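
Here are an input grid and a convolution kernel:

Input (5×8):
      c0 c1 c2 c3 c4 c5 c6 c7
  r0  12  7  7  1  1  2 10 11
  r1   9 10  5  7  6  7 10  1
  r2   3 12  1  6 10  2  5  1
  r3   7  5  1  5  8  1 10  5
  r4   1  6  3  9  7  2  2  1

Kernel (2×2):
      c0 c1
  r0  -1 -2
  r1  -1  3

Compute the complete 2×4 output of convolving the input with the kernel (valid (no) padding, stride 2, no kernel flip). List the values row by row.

-5 7 10 -39
-19 1 -19 -2

Output[0,0]: The receptive field on the input at this output position is [12 7 / 9 10]. Elementwise product with the kernel and sum: 12·-1 + 7·-2 + 9·-1 + 10·3.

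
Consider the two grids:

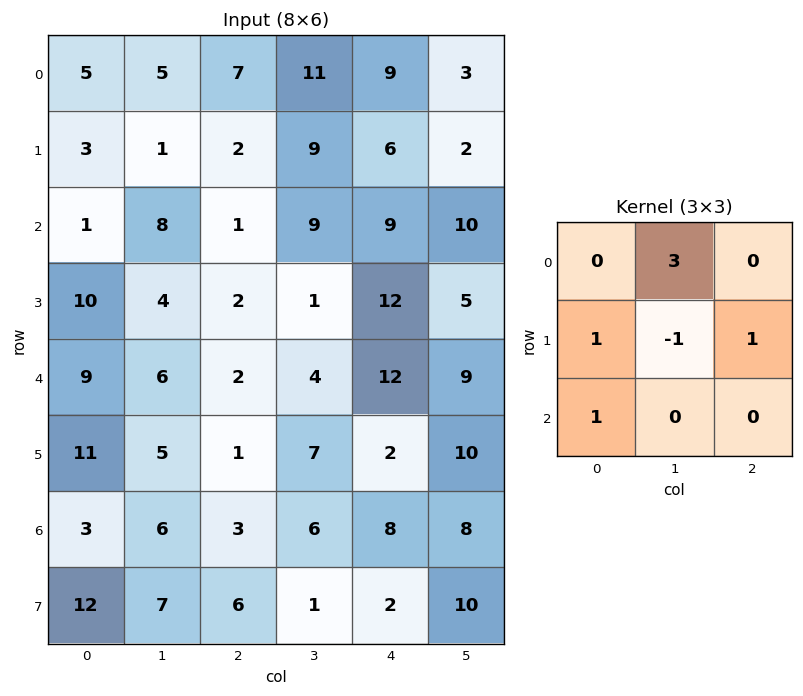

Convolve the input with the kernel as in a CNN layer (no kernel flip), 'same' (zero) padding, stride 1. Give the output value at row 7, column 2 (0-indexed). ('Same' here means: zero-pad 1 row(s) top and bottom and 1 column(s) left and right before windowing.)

11

The receptive field on the zero-padded input at this output position is [6 3 6 / 7 6 1 / 0 0 0]. Elementwise product with the kernel and sum: 3·3 + 7·1 + 6·-1 + 1·1 + 0·1.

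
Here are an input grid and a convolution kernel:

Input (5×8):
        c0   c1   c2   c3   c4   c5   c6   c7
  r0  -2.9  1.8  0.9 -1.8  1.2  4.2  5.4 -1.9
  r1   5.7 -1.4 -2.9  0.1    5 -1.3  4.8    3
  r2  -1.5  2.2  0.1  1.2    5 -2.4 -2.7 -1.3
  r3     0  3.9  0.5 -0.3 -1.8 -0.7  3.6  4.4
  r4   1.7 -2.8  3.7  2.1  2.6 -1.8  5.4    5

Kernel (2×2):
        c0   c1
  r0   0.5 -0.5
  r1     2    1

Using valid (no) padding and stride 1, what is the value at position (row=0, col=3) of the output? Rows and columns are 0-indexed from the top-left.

The receptive field on the input at this output position is [-1.8 1.2 / 0.1 5]. Elementwise product with the kernel and sum: -1.8·0.5 + 1.2·-0.5 + 0.1·2 + 5·1.

3.7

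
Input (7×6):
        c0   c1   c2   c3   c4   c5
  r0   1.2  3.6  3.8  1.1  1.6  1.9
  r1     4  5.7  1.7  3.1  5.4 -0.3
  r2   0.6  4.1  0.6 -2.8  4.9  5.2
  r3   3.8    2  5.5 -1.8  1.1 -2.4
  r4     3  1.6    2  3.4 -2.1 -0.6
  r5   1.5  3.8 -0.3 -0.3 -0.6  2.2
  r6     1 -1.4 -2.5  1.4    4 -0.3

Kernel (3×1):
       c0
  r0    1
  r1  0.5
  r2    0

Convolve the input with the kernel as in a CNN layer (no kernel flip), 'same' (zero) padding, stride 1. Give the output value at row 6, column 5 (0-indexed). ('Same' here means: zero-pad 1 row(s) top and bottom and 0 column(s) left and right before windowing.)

The receptive field on the zero-padded input at this output position is [2.2 / -0.3 / 0]. Elementwise product with the kernel and sum: 2.2·1 + -0.3·0.5.

2.05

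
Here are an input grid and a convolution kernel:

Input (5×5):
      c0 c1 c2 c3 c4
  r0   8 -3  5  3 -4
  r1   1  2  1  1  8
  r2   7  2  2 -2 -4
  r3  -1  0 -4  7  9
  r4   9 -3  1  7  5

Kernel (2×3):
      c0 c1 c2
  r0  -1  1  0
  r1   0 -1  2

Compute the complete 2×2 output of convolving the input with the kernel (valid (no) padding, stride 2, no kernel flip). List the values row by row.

-11 13
-13 7

Output[0,0]: The receptive field on the input at this output position is [8 -3 5 / 1 2 1]. Elementwise product with the kernel and sum: 8·-1 + -3·1 + 2·-1 + 1·2.
Output[0,1]: The receptive field on the input at this output position is [5 3 -4 / 1 1 8]. Elementwise product with the kernel and sum: 5·-1 + 3·1 + 1·-1 + 8·2.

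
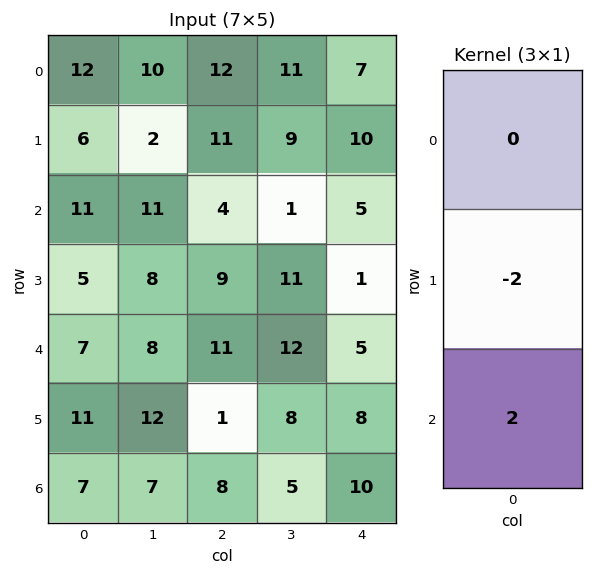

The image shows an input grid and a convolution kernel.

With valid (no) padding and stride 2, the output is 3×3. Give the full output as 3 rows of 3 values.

Output[0,0]: The receptive field on the input at this output position is [12 / 6 / 11]. Elementwise product with the kernel and sum: 6·-2 + 11·2.

10 -14 -10
4 4 8
-8 14 4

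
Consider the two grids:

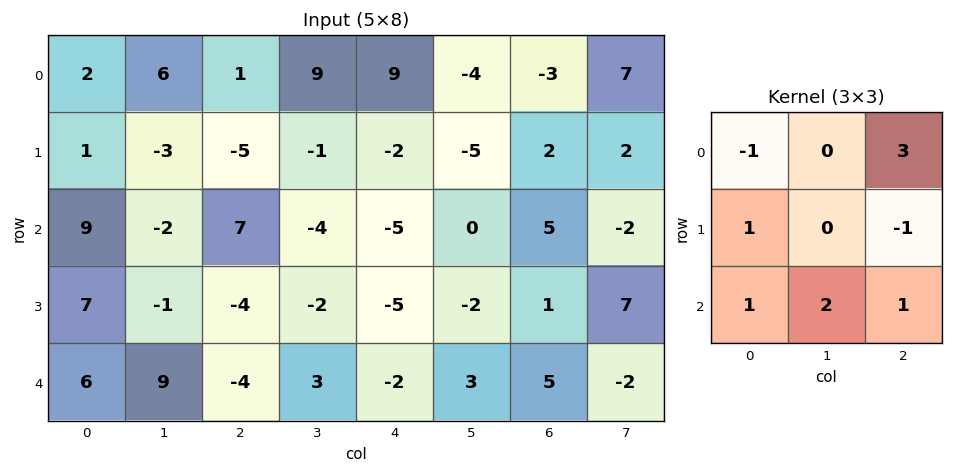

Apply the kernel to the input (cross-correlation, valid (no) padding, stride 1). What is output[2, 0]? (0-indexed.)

The receptive field on the input at this output position is [9 -2 7 / 7 -1 -4 / 6 9 -4]. Elementwise product with the kernel and sum: 9·-1 + 7·3 + 7·1 + -4·-1 + 6·1 + 9·2 + -4·1.

43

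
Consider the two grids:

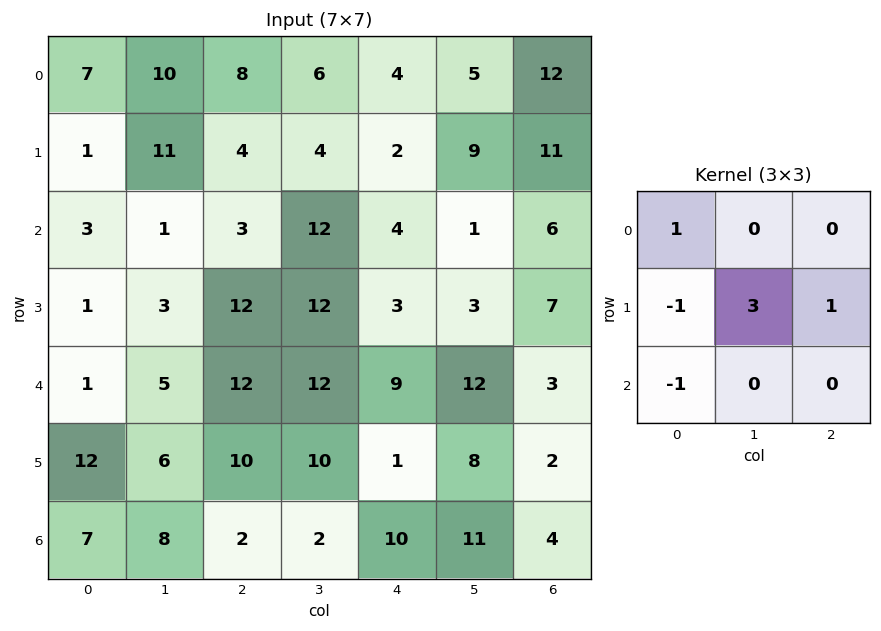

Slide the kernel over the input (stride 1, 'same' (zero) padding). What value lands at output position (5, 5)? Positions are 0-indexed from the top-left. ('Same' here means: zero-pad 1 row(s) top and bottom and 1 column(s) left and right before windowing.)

The receptive field on the zero-padded input at this output position is [9 12 3 / 1 8 2 / 10 11 4]. Elementwise product with the kernel and sum: 9·1 + 1·-1 + 8·3 + 2·1 + 10·-1.

24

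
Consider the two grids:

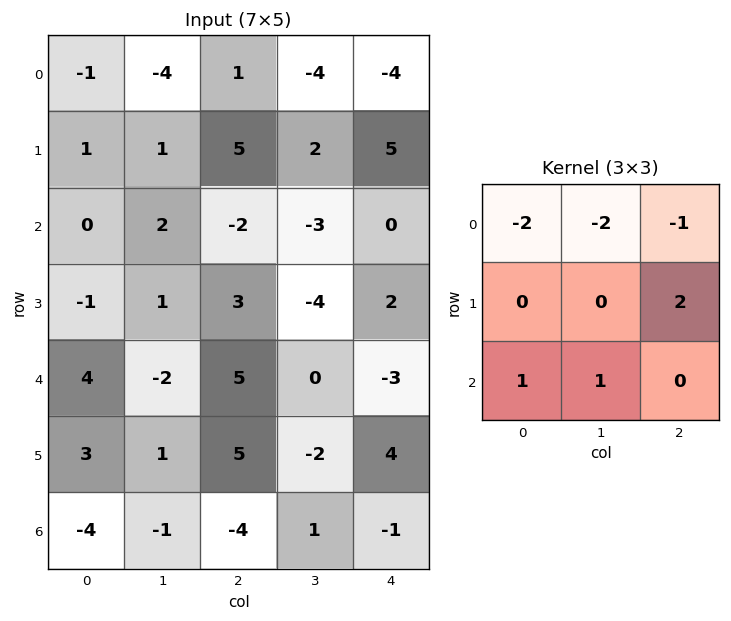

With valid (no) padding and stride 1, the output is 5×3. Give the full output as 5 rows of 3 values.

Output[0,0]: The receptive field on the input at this output position is [-1 -4 1 / 1 1 5 / 0 2 -2]. Elementwise product with the kernel and sum: -1·-2 + -4·-2 + 1·-1 + 5·2 + 0·1 + 2·1.
Output[0,1]: The receptive field on the input at this output position is [-4 1 -4 / 1 5 2 / 2 -2 -3]. Elementwise product with the kernel and sum: -4·-2 + 1·-2 + -4·-1 + 2·2 + 2·1 + -2·1.

21 14 15
-13 -16 -20
6 -2 19
11 2 -3
-4 -15 -2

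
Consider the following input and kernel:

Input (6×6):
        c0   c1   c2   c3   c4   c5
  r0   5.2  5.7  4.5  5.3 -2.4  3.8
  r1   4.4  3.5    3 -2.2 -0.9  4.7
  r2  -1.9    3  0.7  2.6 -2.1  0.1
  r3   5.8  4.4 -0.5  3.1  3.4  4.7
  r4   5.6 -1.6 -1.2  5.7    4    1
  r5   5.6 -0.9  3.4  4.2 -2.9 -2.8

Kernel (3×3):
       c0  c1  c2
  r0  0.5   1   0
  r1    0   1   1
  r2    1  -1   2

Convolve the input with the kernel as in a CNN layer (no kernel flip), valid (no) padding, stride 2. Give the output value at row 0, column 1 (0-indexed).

The receptive field on the input at this output position is [4.5 5.3 -2.4 / 3 -2.2 -0.9 / 0.7 2.6 -2.1]. Elementwise product with the kernel and sum: 4.5·0.5 + 5.3·1 + -2.2·1 + -0.9·1 + 0.7·1 + 2.6·-1 + -2.1·2.

-1.65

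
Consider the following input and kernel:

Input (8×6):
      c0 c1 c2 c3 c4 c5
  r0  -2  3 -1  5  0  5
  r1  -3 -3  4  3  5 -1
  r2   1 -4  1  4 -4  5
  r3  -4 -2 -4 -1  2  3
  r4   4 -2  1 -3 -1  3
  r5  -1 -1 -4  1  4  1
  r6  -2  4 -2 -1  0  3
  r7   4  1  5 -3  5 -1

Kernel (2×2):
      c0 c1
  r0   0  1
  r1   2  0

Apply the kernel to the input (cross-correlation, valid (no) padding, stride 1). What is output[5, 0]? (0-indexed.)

The receptive field on the input at this output position is [-1 -1 / -2 4]. Elementwise product with the kernel and sum: -1·1 + -2·2.

-5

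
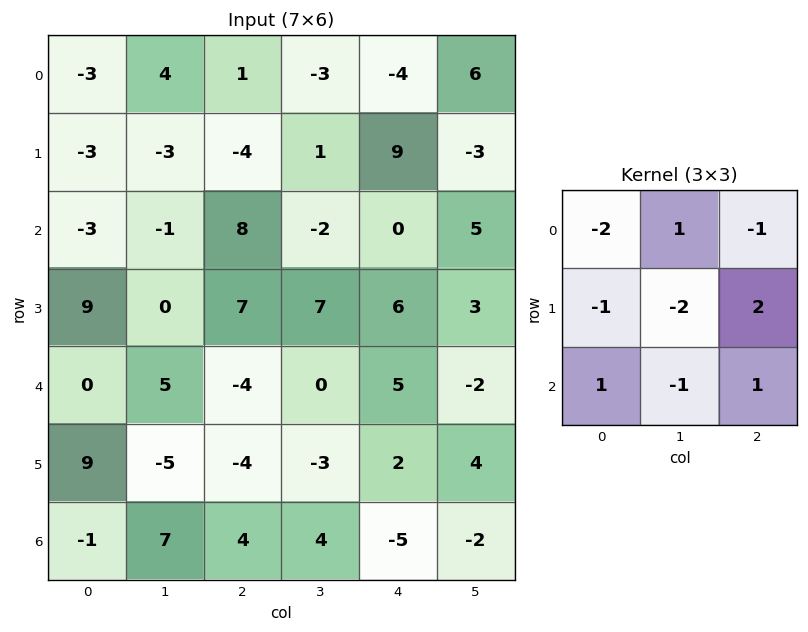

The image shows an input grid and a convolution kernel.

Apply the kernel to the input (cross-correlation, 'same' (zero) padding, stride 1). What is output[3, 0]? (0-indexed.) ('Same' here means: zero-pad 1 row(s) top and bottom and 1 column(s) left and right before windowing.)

-15

The receptive field on the zero-padded input at this output position is [0 -3 -1 / 0 9 0 / 0 0 5]. Elementwise product with the kernel and sum: 0·-2 + -3·1 + -1·-1 + 0·-1 + 9·-2 + 0·2 + 0·1 + 0·-1 + 5·1.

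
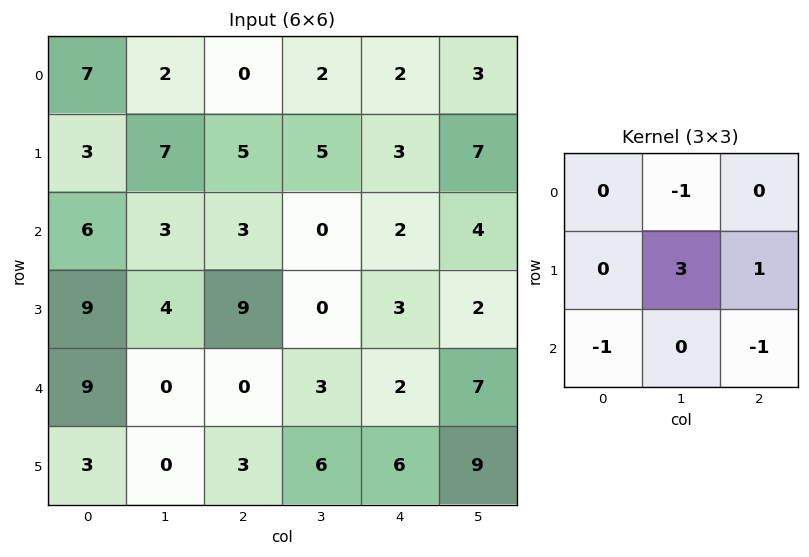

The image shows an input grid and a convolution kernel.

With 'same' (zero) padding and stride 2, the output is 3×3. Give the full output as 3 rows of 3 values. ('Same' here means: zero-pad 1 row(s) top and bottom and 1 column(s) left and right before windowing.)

Output[0,0]: The receptive field on the zero-padded input at this output position is [0 0 0 / 0 7 2 / 0 3 7]. Elementwise product with the kernel and sum: 0·-1 + 7·3 + 2·1 + 0·-1 + 7·-1.
Output[0,1]: The receptive field on the zero-padded input at this output position is [0 0 0 / 2 0 2 / 7 5 5]. Elementwise product with the kernel and sum: 0·-1 + 0·3 + 2·1 + 7·-1 + 5·-1.

16 -10 -3
14 0 5
18 -12 -5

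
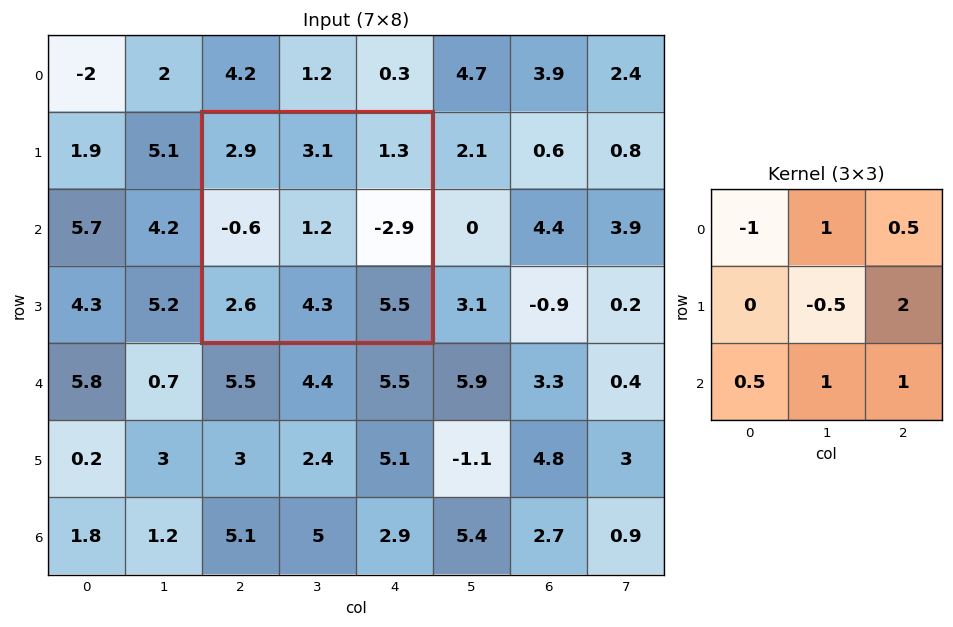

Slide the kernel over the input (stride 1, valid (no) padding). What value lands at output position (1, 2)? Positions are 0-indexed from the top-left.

5.55

The receptive field on the input at this output position is [2.9 3.1 1.3 / -0.6 1.2 -2.9 / 2.6 4.3 5.5]. Elementwise product with the kernel and sum: 2.9·-1 + 3.1·1 + 1.3·0.5 + 1.2·-0.5 + -2.9·2 + 2.6·0.5 + 4.3·1 + 5.5·1.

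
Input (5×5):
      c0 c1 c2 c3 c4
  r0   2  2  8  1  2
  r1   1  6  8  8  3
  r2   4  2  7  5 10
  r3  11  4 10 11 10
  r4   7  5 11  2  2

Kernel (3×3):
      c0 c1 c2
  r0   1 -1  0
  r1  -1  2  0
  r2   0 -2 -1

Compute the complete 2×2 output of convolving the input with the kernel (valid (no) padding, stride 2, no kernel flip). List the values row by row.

Output[0,0]: The receptive field on the input at this output position is [2 2 8 / 1 6 8 / 4 2 7]. Elementwise product with the kernel and sum: 2·1 + 2·-1 + 1·-1 + 6·2 + 2·-2 + 7·-1.
Output[0,1]: The receptive field on the input at this output position is [8 1 2 / 8 8 3 / 7 5 10]. Elementwise product with the kernel and sum: 8·1 + 1·-1 + 8·-1 + 8·2 + 5·-2 + 10·-1.

0 -5
-22 8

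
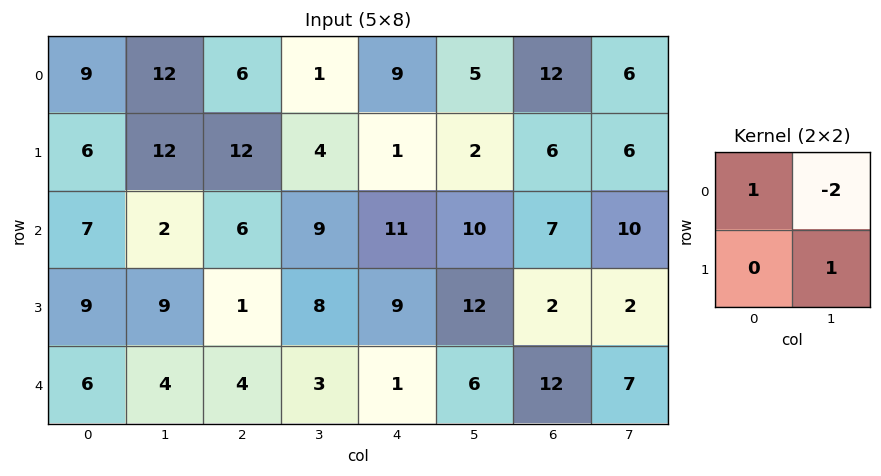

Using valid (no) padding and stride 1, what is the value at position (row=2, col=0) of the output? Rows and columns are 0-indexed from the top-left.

The receptive field on the input at this output position is [7 2 / 9 9]. Elementwise product with the kernel and sum: 7·1 + 2·-2 + 9·1.

12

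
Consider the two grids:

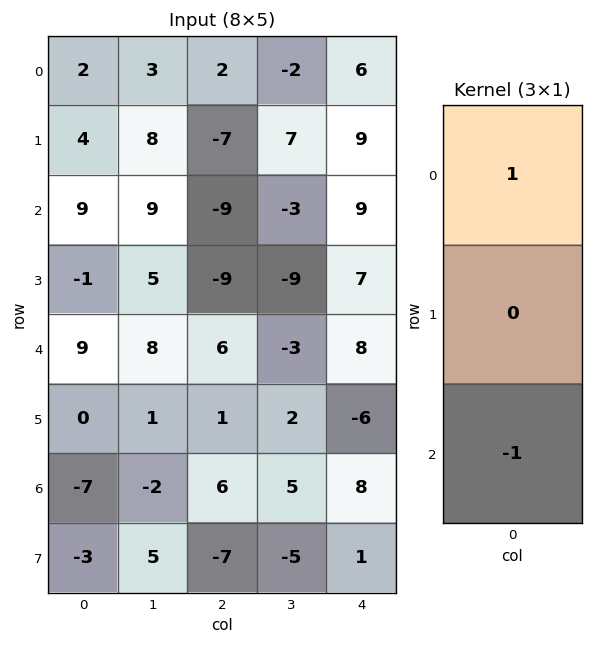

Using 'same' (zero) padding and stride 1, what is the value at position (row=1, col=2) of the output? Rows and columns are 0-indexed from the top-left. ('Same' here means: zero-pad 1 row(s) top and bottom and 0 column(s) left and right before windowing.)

The receptive field on the zero-padded input at this output position is [2 / -7 / -9]. Elementwise product with the kernel and sum: 2·1 + -9·-1.

11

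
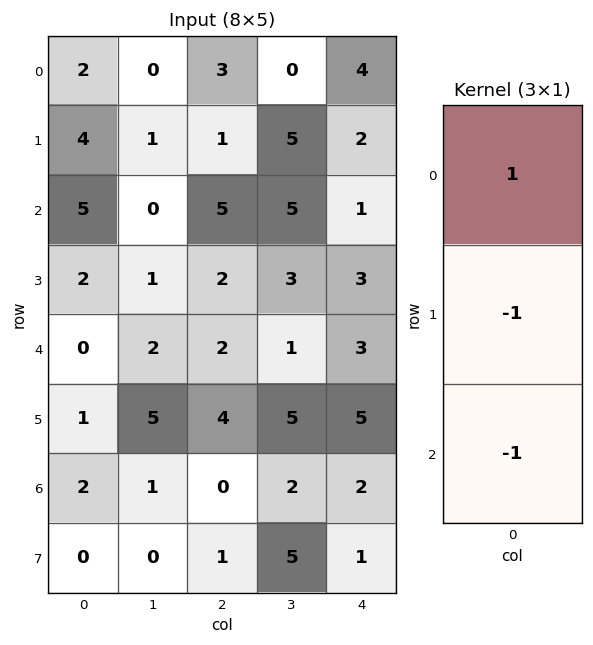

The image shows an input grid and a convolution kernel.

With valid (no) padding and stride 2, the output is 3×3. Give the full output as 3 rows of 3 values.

Output[0,0]: The receptive field on the input at this output position is [2 / 4 / 5]. Elementwise product with the kernel and sum: 2·1 + 4·-1 + 5·-1.
Output[0,1]: The receptive field on the input at this output position is [3 / 1 / 5]. Elementwise product with the kernel and sum: 3·1 + 1·-1 + 5·-1.

-7 -3 1
3 1 -5
-3 -2 -4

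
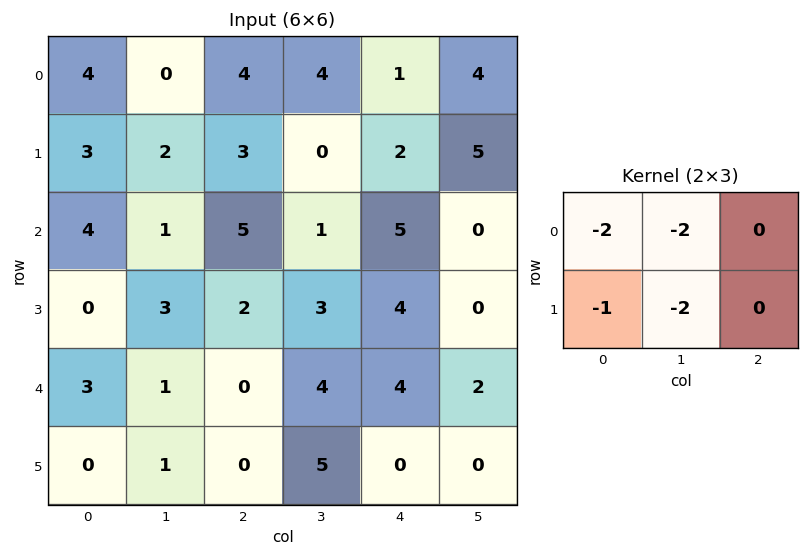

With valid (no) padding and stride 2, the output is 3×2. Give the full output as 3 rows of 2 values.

Output[0,0]: The receptive field on the input at this output position is [4 0 4 / 3 2 3]. Elementwise product with the kernel and sum: 4·-2 + 0·-2 + 3·-1 + 2·-2.

-15 -19
-16 -20
-10 -18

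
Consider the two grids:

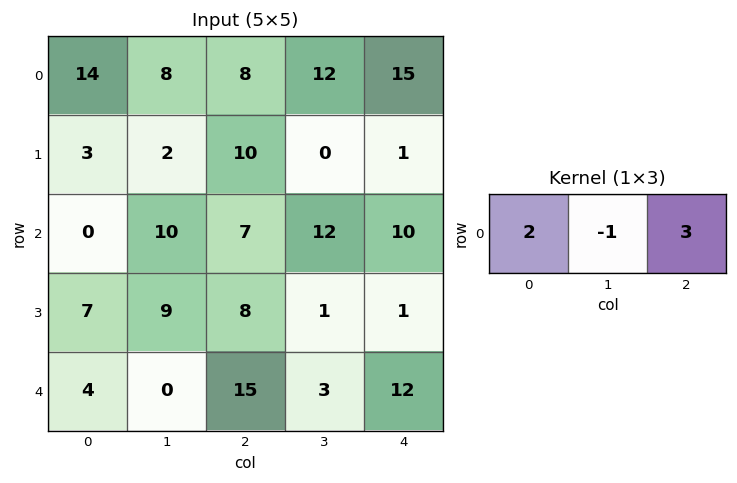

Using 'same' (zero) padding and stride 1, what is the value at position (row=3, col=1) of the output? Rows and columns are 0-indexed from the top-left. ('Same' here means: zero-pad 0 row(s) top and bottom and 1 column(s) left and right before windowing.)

The receptive field on the zero-padded input at this output position is [7 9 8]. Elementwise product with the kernel and sum: 7·2 + 9·-1 + 8·3.

29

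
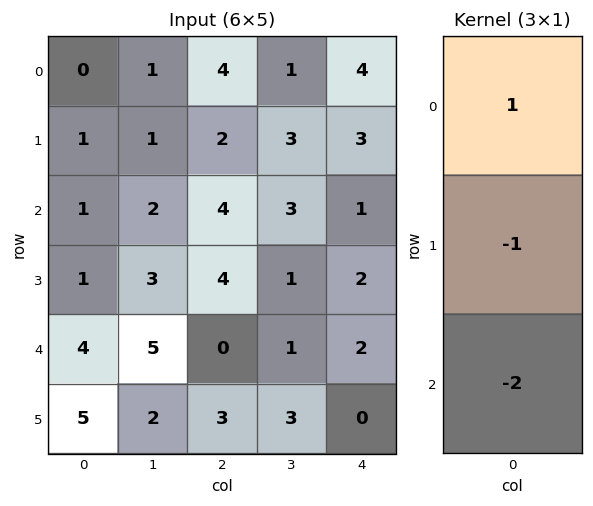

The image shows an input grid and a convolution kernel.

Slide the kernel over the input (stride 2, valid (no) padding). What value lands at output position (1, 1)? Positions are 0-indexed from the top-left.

The receptive field on the input at this output position is [4 / 4 / 0]. Elementwise product with the kernel and sum: 4·1 + 4·-1 + 0·-2.

0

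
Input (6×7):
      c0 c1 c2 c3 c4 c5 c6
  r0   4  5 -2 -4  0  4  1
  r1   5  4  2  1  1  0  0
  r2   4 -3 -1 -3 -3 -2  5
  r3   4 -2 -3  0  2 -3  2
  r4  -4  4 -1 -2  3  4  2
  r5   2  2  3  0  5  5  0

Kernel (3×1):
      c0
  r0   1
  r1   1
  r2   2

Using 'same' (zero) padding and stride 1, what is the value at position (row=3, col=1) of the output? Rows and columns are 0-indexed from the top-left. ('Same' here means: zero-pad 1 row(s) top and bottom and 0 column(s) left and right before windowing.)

The receptive field on the zero-padded input at this output position is [-3 / -2 / 4]. Elementwise product with the kernel and sum: -3·1 + -2·1 + 4·2.

3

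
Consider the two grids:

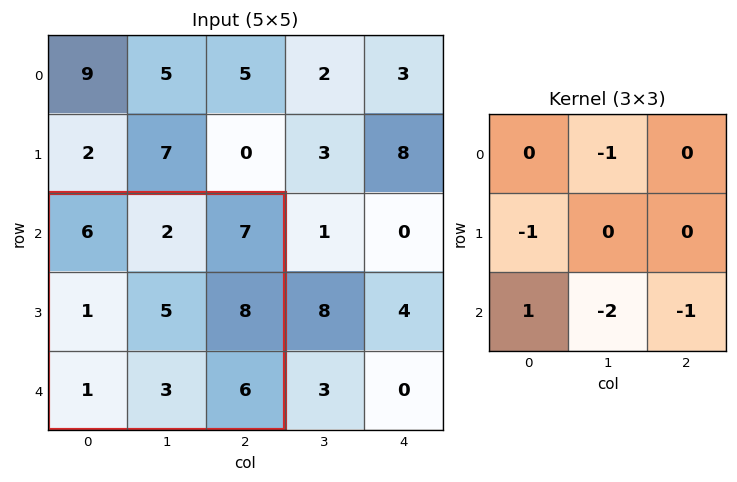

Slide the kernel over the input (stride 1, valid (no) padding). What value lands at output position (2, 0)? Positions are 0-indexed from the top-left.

-14

The receptive field on the input at this output position is [6 2 7 / 1 5 8 / 1 3 6]. Elementwise product with the kernel and sum: 2·-1 + 1·-1 + 1·1 + 3·-2 + 6·-1.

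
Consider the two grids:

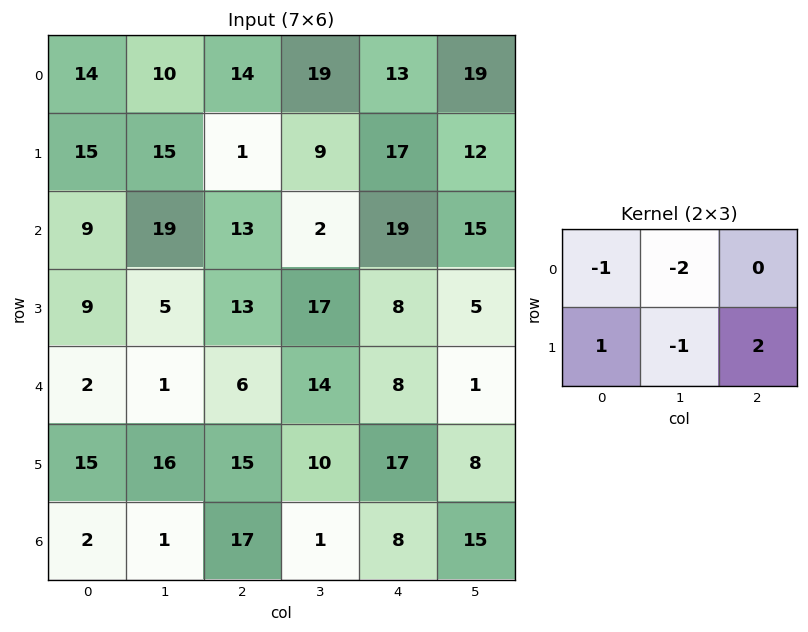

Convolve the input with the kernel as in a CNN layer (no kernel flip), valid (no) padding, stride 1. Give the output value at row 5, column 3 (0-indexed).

-21

The receptive field on the input at this output position is [10 17 8 / 1 8 15]. Elementwise product with the kernel and sum: 10·-1 + 17·-2 + 1·1 + 8·-1 + 15·2.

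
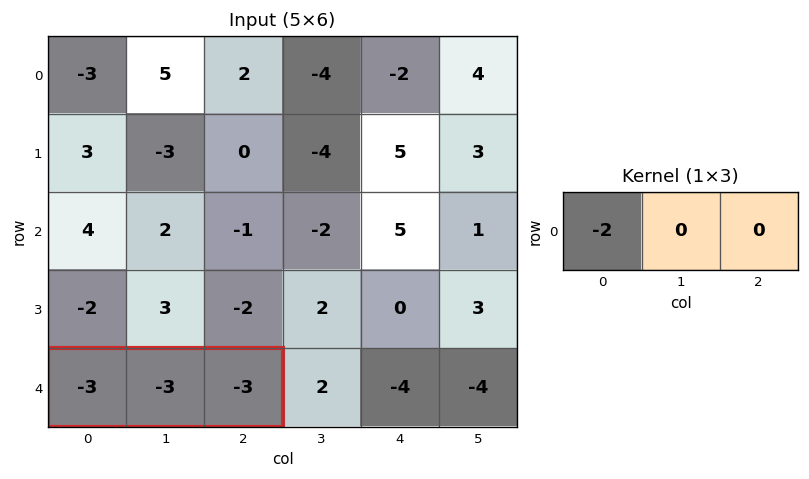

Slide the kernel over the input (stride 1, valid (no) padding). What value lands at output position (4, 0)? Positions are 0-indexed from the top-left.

6

The receptive field on the input at this output position is [-3 -3 -3]. Elementwise product with the kernel and sum: -3·-2.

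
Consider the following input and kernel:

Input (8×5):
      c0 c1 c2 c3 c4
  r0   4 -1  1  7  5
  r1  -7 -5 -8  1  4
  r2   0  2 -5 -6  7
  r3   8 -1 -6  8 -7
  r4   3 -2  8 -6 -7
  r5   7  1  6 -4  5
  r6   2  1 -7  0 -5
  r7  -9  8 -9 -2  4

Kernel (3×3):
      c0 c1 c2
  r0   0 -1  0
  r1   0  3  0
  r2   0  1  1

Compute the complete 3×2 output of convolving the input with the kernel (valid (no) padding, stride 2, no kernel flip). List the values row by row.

-17 -3
1 17
-1 -11

Output[0,0]: The receptive field on the input at this output position is [4 -1 1 / -7 -5 -8 / 0 2 -5]. Elementwise product with the kernel and sum: -1·-1 + -5·3 + 2·1 + -5·1.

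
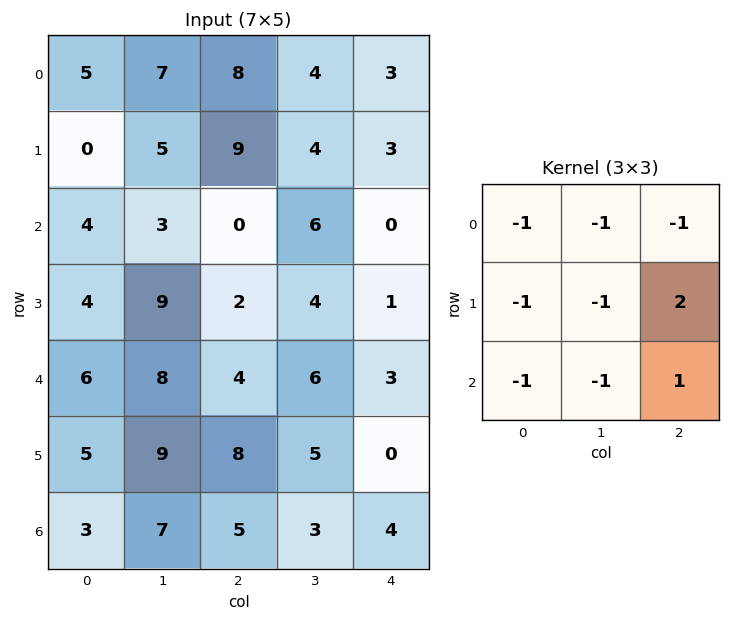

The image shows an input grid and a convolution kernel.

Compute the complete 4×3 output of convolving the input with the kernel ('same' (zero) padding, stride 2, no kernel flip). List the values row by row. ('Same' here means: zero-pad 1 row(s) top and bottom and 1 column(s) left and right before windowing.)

14 -17 -14
2 -16 -18
1 -27 -19
-3 -28 -12

Output[0,0]: The receptive field on the zero-padded input at this output position is [0 0 0 / 0 5 7 / 0 0 5]. Elementwise product with the kernel and sum: 0·-1 + 0·-1 + 0·-1 + 0·-1 + 5·-1 + 7·2 + 0·-1 + 0·-1 + 5·1.
Output[0,1]: The receptive field on the zero-padded input at this output position is [0 0 0 / 7 8 4 / 5 9 4]. Elementwise product with the kernel and sum: 0·-1 + 0·-1 + 0·-1 + 7·-1 + 8·-1 + 4·2 + 5·-1 + 9·-1 + 4·1.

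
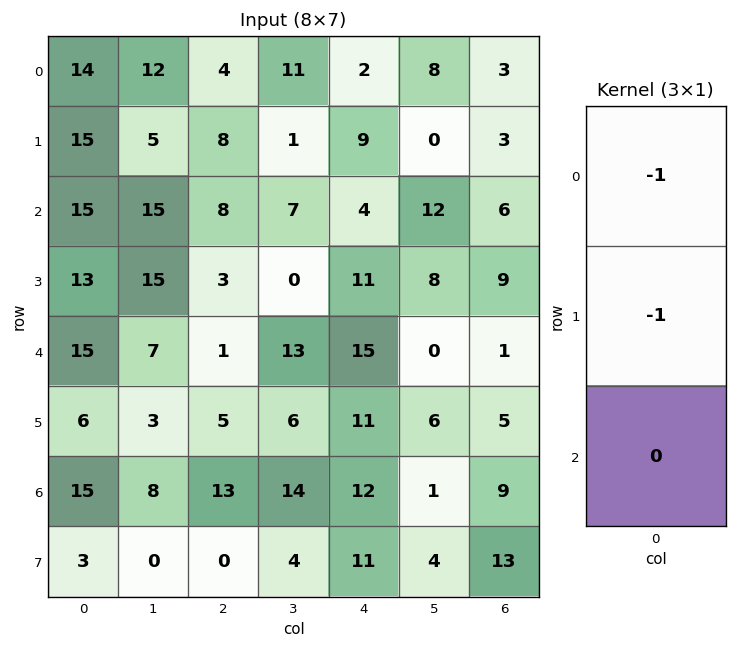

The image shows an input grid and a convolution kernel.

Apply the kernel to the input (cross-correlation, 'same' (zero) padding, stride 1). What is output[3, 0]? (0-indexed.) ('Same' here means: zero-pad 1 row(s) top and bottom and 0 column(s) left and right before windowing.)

The receptive field on the zero-padded input at this output position is [15 / 13 / 15]. Elementwise product with the kernel and sum: 15·-1 + 13·-1.

-28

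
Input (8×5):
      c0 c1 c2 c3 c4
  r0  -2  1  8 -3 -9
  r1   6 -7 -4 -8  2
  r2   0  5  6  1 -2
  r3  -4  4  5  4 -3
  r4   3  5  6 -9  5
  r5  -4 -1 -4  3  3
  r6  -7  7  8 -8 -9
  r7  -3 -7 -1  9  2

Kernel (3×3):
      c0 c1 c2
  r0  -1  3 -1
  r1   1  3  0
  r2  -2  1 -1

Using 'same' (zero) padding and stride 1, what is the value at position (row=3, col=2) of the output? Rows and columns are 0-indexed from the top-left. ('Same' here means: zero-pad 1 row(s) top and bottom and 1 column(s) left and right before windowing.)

The receptive field on the zero-padded input at this output position is [5 6 1 / 4 5 4 / 5 6 -9]. Elementwise product with the kernel and sum: 5·-1 + 6·3 + 1·-1 + 4·1 + 5·3 + 5·-2 + 6·1 + -9·-1.

36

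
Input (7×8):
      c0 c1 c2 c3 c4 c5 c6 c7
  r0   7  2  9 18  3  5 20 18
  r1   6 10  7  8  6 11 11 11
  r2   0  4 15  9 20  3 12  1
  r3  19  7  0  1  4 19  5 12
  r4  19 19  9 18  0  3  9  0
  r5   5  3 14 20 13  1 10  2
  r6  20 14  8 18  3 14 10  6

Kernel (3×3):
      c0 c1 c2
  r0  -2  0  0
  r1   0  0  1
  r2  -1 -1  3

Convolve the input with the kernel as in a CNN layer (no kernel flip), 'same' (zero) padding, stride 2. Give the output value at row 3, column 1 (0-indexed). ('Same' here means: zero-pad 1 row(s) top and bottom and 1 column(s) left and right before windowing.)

The receptive field on the zero-padded input at this output position is [3 14 20 / 14 8 18 / 0 0 0]. Elementwise product with the kernel and sum: 3·-2 + 18·1 + 0·-1 + 0·-1 + 0·3.

12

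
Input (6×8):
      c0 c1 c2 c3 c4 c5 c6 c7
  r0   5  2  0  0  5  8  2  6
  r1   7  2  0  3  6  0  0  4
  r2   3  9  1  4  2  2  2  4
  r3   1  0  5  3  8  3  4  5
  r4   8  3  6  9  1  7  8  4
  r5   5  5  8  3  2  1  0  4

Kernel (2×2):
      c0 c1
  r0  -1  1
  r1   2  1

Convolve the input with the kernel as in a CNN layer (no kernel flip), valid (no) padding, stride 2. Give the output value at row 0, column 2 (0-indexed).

15

The receptive field on the input at this output position is [5 8 / 6 0]. Elementwise product with the kernel and sum: 5·-1 + 8·1 + 6·2 + 0·1.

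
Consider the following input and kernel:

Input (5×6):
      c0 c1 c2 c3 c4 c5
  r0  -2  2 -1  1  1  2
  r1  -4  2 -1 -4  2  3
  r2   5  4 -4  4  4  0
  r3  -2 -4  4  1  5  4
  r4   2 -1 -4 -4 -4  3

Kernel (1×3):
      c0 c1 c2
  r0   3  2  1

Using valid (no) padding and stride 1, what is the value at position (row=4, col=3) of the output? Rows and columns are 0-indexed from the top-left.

The receptive field on the input at this output position is [-4 -4 3]. Elementwise product with the kernel and sum: -4·3 + -4·2 + 3·1.

-17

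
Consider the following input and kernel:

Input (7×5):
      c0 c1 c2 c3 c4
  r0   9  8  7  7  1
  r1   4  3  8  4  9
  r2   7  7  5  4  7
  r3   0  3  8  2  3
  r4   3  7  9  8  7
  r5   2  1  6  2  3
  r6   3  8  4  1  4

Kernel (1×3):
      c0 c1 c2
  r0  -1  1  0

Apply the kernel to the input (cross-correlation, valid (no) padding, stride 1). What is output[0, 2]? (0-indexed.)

0

The receptive field on the input at this output position is [7 7 1]. Elementwise product with the kernel and sum: 7·-1 + 7·1.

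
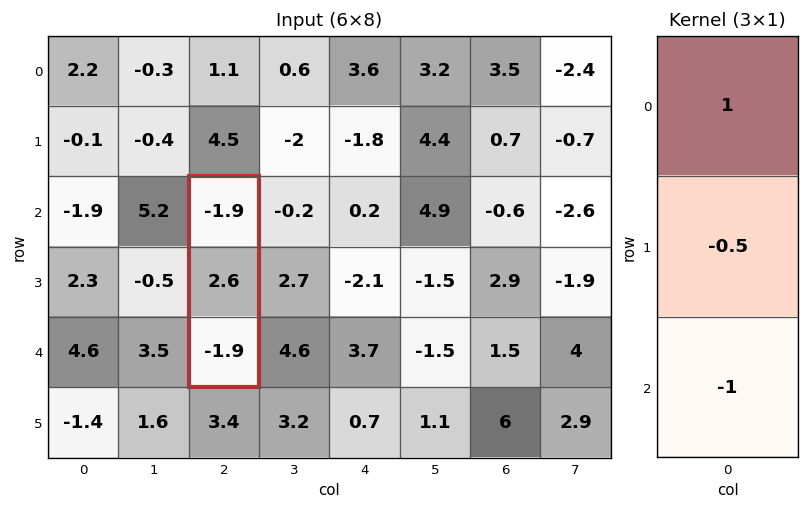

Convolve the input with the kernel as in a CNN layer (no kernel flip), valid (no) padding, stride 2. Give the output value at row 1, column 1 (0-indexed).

-1.3

The receptive field on the input at this output position is [-1.9 / 2.6 / -1.9]. Elementwise product with the kernel and sum: -1.9·1 + 2.6·-0.5 + -1.9·-1.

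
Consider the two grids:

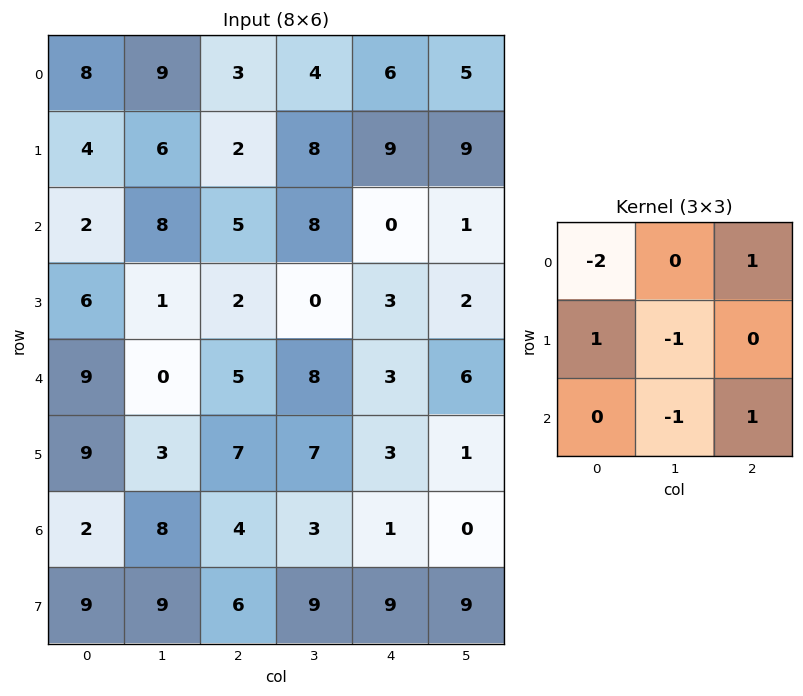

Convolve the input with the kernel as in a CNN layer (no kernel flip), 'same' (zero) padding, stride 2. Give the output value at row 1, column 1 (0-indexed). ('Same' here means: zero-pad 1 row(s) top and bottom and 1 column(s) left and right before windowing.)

-3

The receptive field on the zero-padded input at this output position is [6 2 8 / 8 5 8 / 1 2 0]. Elementwise product with the kernel and sum: 6·-2 + 8·1 + 8·1 + 5·-1 + 2·-1 + 0·1.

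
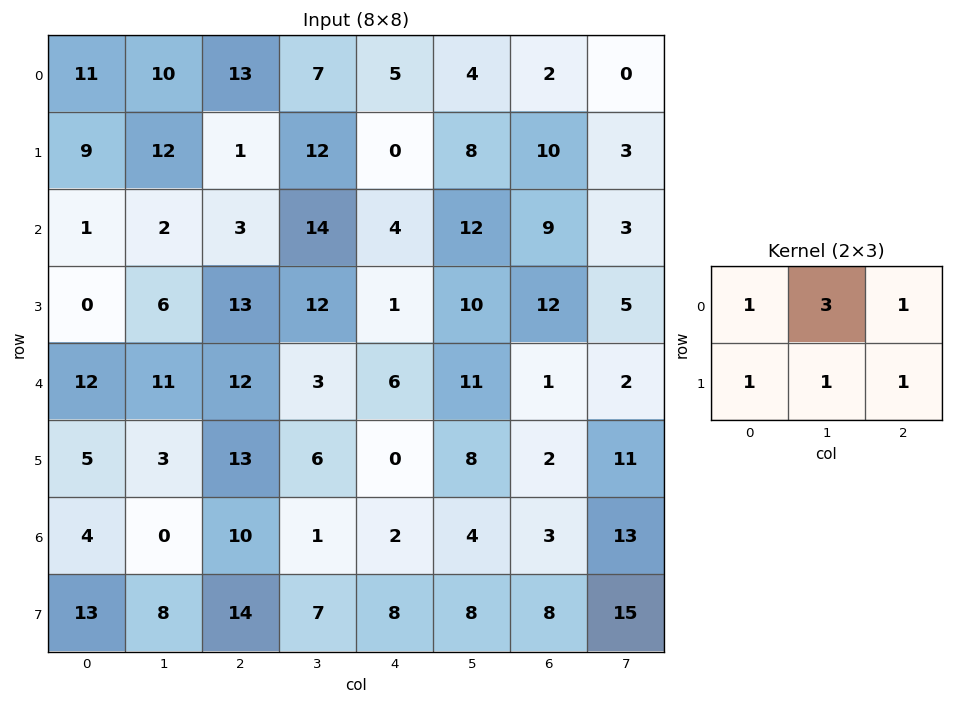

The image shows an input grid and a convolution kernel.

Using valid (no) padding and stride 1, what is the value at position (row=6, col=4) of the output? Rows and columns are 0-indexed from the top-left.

41

The receptive field on the input at this output position is [2 4 3 / 8 8 8]. Elementwise product with the kernel and sum: 2·1 + 4·3 + 3·1 + 8·1 + 8·1 + 8·1.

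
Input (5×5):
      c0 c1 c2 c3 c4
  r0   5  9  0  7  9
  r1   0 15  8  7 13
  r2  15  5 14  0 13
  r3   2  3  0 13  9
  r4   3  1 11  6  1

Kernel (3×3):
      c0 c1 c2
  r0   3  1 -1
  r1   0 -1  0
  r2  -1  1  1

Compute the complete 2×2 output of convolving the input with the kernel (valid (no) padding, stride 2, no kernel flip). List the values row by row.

Output[0,0]: The receptive field on the input at this output position is [5 9 0 / 0 15 8 / 15 5 14]. Elementwise product with the kernel and sum: 5·3 + 9·1 + 0·-1 + 15·-1 + 15·-1 + 5·1 + 14·1.
Output[0,1]: The receptive field on the input at this output position is [0 7 9 / 8 7 13 / 14 0 13]. Elementwise product with the kernel and sum: 0·3 + 7·1 + 9·-1 + 7·-1 + 14·-1 + 0·1 + 13·1.

13 -10
42 12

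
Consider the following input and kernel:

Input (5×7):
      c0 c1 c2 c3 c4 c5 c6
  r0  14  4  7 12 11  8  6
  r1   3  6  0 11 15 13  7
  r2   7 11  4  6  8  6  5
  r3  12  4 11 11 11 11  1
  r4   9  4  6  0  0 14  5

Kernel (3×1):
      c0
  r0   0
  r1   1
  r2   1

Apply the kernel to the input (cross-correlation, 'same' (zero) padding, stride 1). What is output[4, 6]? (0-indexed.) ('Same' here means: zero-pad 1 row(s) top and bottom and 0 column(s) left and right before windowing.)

5

The receptive field on the zero-padded input at this output position is [1 / 5 / 0]. Elementwise product with the kernel and sum: 5·1 + 0·1.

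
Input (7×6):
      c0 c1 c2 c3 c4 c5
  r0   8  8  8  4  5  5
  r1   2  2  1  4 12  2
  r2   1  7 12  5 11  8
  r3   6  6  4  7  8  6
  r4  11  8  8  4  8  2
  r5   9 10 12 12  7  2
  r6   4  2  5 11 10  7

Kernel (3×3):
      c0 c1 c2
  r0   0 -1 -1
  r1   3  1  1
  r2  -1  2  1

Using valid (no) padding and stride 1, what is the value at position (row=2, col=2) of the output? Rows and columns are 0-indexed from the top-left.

19

The receptive field on the input at this output position is [12 5 11 / 4 7 8 / 8 4 8]. Elementwise product with the kernel and sum: 5·-1 + 11·-1 + 4·3 + 7·1 + 8·1 + 8·-1 + 4·2 + 8·1.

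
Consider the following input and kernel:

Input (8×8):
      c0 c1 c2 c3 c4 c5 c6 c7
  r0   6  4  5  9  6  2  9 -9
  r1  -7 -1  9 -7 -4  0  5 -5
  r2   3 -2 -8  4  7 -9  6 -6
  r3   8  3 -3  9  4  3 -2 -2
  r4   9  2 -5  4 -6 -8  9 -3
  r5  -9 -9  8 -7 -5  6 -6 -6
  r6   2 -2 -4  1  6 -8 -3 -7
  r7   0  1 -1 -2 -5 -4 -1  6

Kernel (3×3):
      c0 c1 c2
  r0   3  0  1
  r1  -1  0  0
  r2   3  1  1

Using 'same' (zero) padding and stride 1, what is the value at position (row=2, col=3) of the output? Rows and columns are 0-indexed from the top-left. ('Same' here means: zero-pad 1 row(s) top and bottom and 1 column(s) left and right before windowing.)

The receptive field on the zero-padded input at this output position is [9 -7 -4 / -8 4 7 / -3 9 4]. Elementwise product with the kernel and sum: 9·3 + -4·1 + -8·-1 + -3·3 + 9·1 + 4·1.

35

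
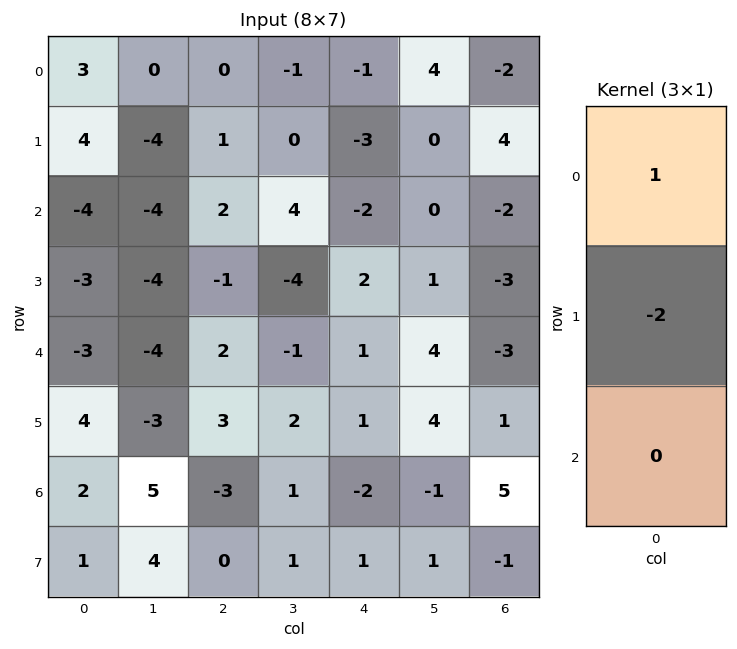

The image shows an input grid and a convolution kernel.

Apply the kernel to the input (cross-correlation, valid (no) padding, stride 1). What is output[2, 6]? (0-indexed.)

4

The receptive field on the input at this output position is [-2 / -3 / -3]. Elementwise product with the kernel and sum: -2·1 + -3·-2.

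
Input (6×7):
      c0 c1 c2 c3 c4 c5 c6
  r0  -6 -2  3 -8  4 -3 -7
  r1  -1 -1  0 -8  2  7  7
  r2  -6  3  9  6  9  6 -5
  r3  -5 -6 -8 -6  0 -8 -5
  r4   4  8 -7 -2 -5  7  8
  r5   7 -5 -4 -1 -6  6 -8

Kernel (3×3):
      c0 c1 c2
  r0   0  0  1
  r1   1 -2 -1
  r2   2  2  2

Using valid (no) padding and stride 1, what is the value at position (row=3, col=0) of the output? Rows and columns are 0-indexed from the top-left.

The receptive field on the input at this output position is [-5 -6 -8 / 4 8 -7 / 7 -5 -4]. Elementwise product with the kernel and sum: -8·1 + 4·1 + 8·-2 + -7·-1 + 7·2 + -5·2 + -4·2.

-17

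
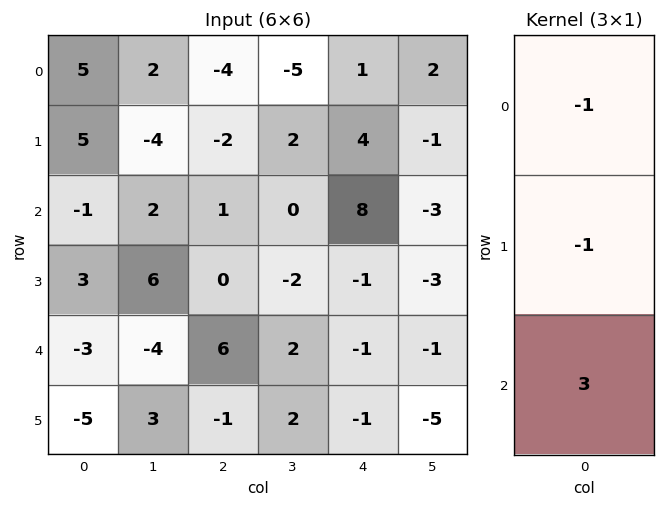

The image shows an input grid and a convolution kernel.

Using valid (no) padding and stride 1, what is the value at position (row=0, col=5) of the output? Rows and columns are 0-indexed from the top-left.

The receptive field on the input at this output position is [2 / -1 / -3]. Elementwise product with the kernel and sum: 2·-1 + -1·-1 + -3·3.

-10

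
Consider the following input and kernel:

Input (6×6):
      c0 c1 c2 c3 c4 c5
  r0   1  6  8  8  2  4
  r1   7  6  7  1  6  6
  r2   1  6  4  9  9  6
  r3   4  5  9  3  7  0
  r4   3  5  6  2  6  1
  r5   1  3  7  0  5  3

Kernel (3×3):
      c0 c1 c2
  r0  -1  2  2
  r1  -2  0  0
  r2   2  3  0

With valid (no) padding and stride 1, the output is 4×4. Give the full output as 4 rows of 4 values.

33 38 33 47
40 35 26 32
32 38 32 37
29 36 13 22

Output[0,0]: The receptive field on the input at this output position is [1 6 8 / 7 6 7 / 1 6 4]. Elementwise product with the kernel and sum: 1·-1 + 6·2 + 8·2 + 7·-2 + 1·2 + 6·3.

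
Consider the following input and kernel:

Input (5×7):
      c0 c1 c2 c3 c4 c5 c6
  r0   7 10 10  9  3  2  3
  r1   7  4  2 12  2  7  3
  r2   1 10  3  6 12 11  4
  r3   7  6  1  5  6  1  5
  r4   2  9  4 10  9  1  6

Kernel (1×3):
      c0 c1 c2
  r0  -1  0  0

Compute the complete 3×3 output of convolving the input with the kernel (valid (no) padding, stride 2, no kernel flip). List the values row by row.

-7 -10 -3
-1 -3 -12
-2 -4 -9

Output[0,0]: The receptive field on the input at this output position is [7 10 10]. Elementwise product with the kernel and sum: 7·-1.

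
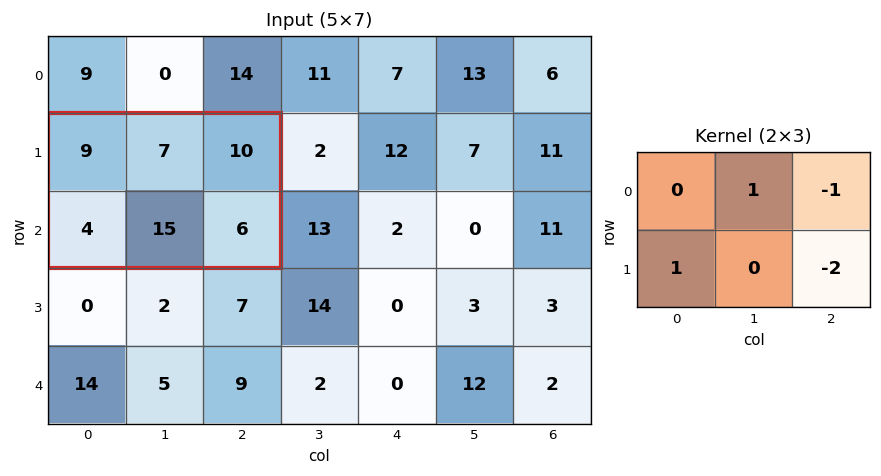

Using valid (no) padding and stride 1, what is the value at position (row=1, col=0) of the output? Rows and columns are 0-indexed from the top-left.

-11

The receptive field on the input at this output position is [9 7 10 / 4 15 6]. Elementwise product with the kernel and sum: 7·1 + 10·-1 + 4·1 + 6·-2.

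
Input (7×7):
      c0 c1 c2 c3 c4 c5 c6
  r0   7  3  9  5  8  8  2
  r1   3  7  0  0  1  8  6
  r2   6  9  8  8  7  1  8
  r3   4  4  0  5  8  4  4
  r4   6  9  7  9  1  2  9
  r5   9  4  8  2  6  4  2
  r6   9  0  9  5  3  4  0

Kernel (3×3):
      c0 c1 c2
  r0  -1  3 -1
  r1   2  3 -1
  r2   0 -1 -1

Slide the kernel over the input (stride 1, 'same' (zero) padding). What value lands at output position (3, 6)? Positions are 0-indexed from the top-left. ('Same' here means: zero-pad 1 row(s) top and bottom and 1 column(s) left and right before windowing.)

The receptive field on the zero-padded input at this output position is [1 8 0 / 4 4 0 / 2 9 0]. Elementwise product with the kernel and sum: 1·-1 + 8·3 + 0·-1 + 4·2 + 4·3 + 0·-1 + 9·-1 + 0·-1.

34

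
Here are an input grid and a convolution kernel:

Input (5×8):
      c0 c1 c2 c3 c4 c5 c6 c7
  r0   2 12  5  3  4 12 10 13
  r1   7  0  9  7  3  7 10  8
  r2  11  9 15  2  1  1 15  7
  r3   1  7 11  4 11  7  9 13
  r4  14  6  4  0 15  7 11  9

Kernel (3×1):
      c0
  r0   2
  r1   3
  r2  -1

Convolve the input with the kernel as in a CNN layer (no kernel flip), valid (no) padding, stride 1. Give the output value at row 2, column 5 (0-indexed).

The receptive field on the input at this output position is [1 / 7 / 7]. Elementwise product with the kernel and sum: 1·2 + 7·3 + 7·-1.

16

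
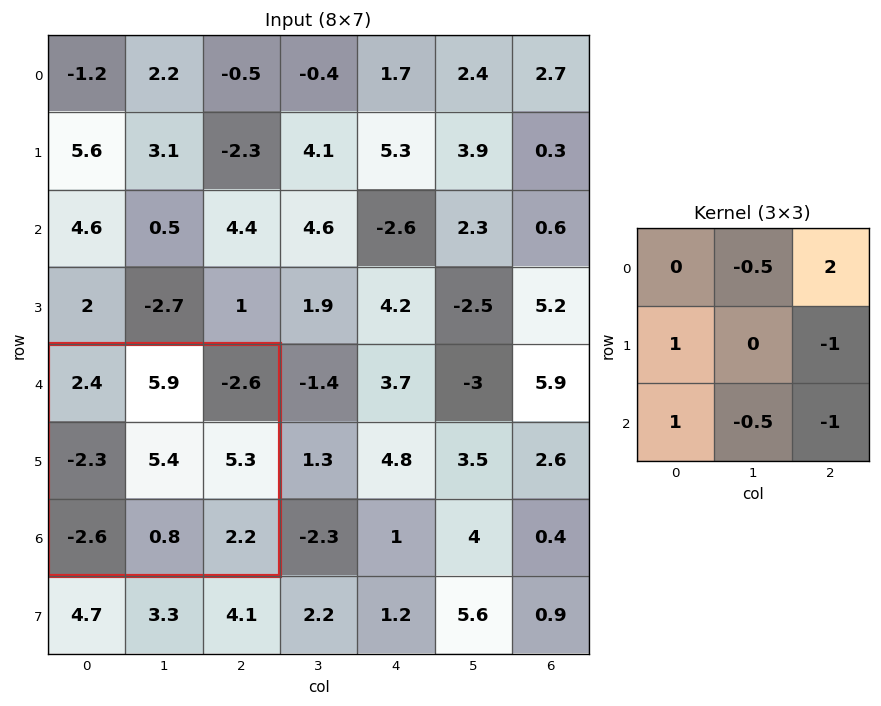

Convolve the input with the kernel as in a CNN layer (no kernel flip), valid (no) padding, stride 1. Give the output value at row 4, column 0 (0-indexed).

The receptive field on the input at this output position is [2.4 5.9 -2.6 / -2.3 5.4 5.3 / -2.6 0.8 2.2]. Elementwise product with the kernel and sum: 5.9·-0.5 + -2.6·2 + -2.3·1 + 5.3·-1 + -2.6·1 + 0.8·-0.5 + 2.2·-1.

-20.95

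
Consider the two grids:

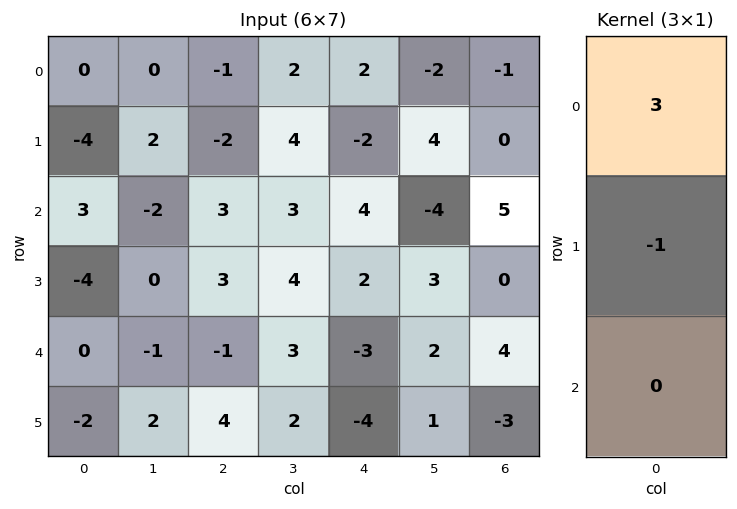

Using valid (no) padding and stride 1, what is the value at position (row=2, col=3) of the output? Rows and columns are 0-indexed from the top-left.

5

The receptive field on the input at this output position is [3 / 4 / 3]. Elementwise product with the kernel and sum: 3·3 + 4·-1.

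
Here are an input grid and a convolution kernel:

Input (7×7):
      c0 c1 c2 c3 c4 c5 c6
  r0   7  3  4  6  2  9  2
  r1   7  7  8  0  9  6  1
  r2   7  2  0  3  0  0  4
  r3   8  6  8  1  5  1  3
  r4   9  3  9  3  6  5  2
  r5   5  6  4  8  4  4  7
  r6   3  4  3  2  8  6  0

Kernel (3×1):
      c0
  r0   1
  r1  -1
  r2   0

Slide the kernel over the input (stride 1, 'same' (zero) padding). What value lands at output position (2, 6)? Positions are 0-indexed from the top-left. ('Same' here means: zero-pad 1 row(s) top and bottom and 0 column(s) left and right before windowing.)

The receptive field on the zero-padded input at this output position is [1 / 4 / 3]. Elementwise product with the kernel and sum: 1·1 + 4·-1.

-3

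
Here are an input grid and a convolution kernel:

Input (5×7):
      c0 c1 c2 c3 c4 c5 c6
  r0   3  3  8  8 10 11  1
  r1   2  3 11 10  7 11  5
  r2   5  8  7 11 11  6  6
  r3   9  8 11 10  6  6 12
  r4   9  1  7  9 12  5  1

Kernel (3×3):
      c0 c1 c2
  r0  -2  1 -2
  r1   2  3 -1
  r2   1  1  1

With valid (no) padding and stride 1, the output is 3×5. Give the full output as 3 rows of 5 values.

Output[0,0]: The receptive field on the input at this output position is [3 3 8 / 2 3 11 / 5 8 7]. Elementwise product with the kernel and sum: 3·-2 + 3·1 + 8·-2 + 2·2 + 3·3 + 11·-1 + 5·1 + 8·1 + 7·1.

3 41 46 30 54
32 40 37 36 45
32 25 49 35 8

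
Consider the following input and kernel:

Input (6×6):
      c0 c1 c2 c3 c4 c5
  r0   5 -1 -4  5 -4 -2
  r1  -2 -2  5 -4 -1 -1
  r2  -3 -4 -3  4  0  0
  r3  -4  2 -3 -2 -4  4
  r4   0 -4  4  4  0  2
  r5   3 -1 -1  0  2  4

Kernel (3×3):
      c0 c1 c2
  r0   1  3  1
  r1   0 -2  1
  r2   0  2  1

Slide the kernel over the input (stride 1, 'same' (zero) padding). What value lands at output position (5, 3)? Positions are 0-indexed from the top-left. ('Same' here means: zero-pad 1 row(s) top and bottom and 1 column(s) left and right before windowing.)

The receptive field on the zero-padded input at this output position is [4 4 0 / -1 0 2 / 0 0 0]. Elementwise product with the kernel and sum: 4·1 + 4·3 + 0·1 + 0·-2 + 2·1 + 0·2 + 0·1.

18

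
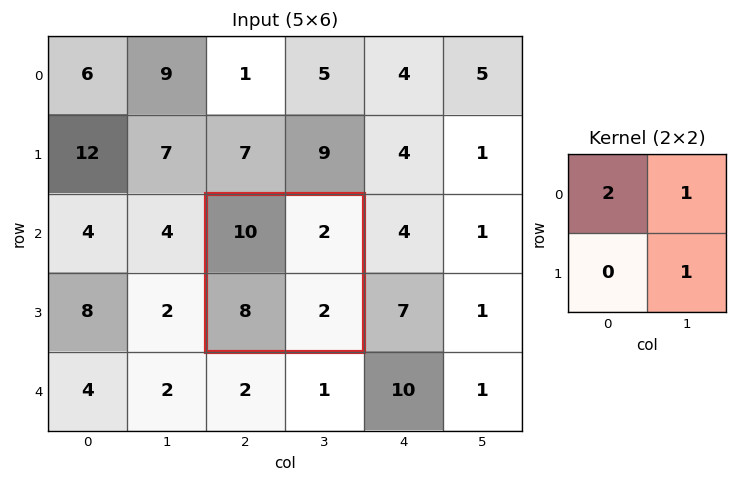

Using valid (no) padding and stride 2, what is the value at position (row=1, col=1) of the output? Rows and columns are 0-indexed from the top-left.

The receptive field on the input at this output position is [10 2 / 8 2]. Elementwise product with the kernel and sum: 10·2 + 2·1 + 2·1.

24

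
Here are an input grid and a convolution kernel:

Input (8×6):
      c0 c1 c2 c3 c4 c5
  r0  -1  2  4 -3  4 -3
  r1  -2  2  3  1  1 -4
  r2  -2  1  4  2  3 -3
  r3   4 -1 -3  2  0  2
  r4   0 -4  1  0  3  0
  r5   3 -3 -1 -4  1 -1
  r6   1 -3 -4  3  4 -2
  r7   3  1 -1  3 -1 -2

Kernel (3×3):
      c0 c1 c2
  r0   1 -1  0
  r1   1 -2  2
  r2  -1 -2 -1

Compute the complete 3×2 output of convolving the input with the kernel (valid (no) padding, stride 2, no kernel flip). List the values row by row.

Output[0,0]: The receptive field on the input at this output position is [-1 2 4 / -2 2 3 / -2 1 4]. Elementwise product with the kernel and sum: -1·1 + 2·-1 + -2·1 + 2·-2 + 3·2 + -2·-1 + 1·-2 + 4·-1.

-7 -1
4 -9
20 4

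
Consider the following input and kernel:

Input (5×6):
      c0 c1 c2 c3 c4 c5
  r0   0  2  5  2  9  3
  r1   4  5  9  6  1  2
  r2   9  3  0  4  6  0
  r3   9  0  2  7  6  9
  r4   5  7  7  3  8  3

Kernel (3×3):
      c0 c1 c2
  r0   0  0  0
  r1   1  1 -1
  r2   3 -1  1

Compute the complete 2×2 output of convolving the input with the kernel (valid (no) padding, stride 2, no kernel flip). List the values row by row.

24 16
22 29

Output[0,0]: The receptive field on the input at this output position is [0 2 5 / 4 5 9 / 9 3 0]. Elementwise product with the kernel and sum: 4·1 + 5·1 + 9·-1 + 9·3 + 3·-1 + 0·1.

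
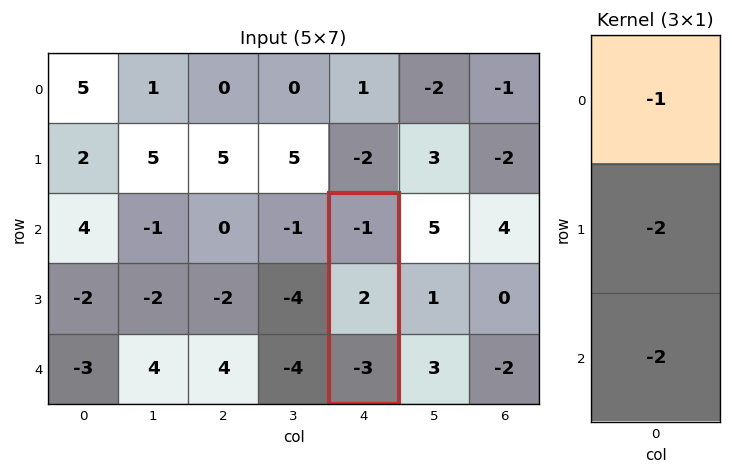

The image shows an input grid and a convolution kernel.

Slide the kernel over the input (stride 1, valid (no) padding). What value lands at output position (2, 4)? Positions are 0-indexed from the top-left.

The receptive field on the input at this output position is [-1 / 2 / -3]. Elementwise product with the kernel and sum: -1·-1 + 2·-2 + -3·-2.

3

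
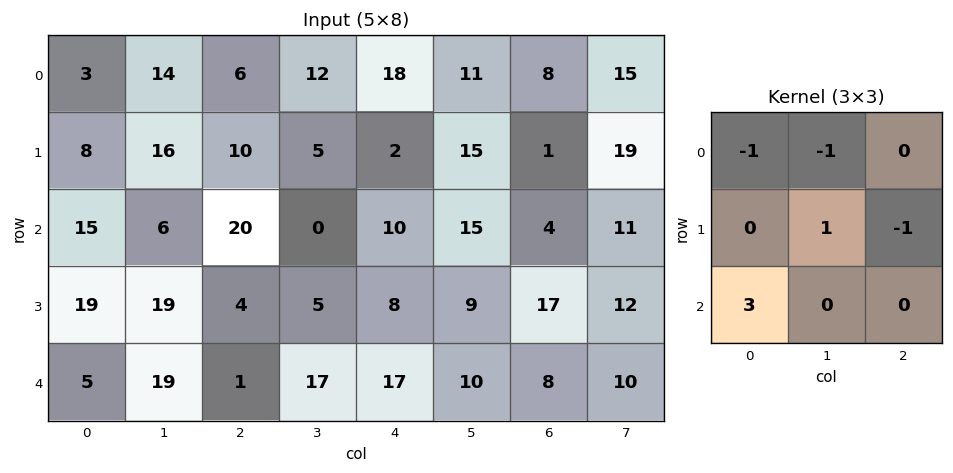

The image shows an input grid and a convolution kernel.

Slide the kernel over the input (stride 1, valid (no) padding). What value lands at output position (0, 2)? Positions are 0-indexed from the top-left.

45

The receptive field on the input at this output position is [6 12 18 / 10 5 2 / 20 0 10]. Elementwise product with the kernel and sum: 6·-1 + 12·-1 + 5·1 + 2·-1 + 20·3.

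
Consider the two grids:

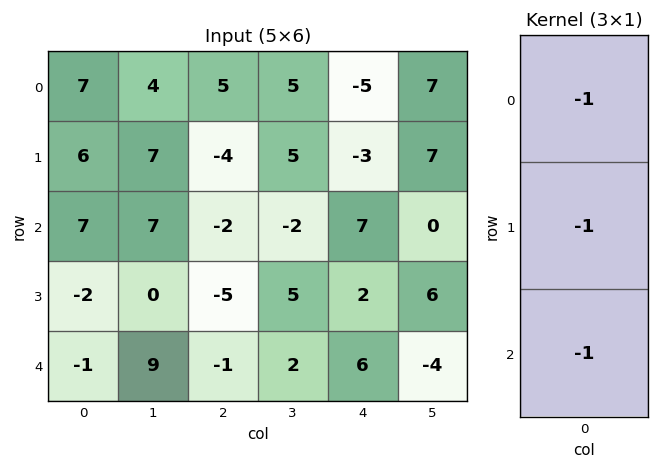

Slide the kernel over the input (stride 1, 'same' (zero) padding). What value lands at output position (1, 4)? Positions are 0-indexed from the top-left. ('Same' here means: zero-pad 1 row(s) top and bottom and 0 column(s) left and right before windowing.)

The receptive field on the zero-padded input at this output position is [-5 / -3 / 7]. Elementwise product with the kernel and sum: -5·-1 + -3·-1 + 7·-1.

1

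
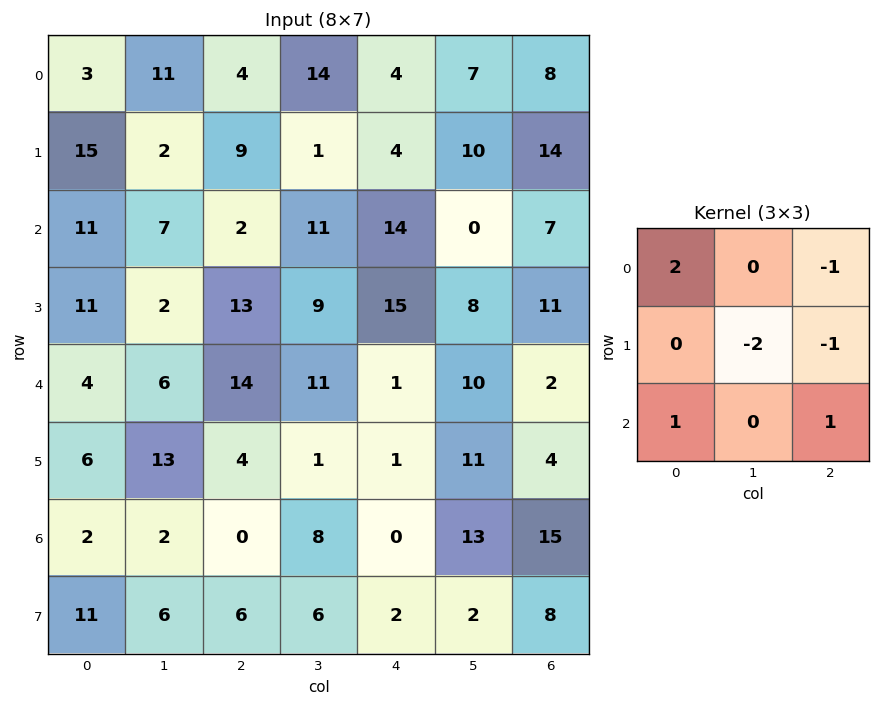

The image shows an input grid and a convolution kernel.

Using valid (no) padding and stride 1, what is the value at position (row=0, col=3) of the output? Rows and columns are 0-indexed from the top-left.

The receptive field on the input at this output position is [14 4 7 / 1 4 10 / 11 14 0]. Elementwise product with the kernel and sum: 14·2 + 7·-1 + 4·-2 + 10·-1 + 11·1 + 0·1.

14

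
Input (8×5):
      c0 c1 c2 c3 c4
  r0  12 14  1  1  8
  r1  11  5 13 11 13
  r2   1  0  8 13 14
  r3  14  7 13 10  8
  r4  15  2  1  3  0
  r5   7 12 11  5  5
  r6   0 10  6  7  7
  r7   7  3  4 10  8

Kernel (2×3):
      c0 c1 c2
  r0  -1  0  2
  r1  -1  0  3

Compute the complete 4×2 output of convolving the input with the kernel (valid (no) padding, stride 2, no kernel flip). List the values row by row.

Output[0,0]: The receptive field on the input at this output position is [12 14 1 / 11 5 13]. Elementwise product with the kernel and sum: 12·-1 + 1·2 + 11·-1 + 13·3.

18 41
40 31
13 3
17 28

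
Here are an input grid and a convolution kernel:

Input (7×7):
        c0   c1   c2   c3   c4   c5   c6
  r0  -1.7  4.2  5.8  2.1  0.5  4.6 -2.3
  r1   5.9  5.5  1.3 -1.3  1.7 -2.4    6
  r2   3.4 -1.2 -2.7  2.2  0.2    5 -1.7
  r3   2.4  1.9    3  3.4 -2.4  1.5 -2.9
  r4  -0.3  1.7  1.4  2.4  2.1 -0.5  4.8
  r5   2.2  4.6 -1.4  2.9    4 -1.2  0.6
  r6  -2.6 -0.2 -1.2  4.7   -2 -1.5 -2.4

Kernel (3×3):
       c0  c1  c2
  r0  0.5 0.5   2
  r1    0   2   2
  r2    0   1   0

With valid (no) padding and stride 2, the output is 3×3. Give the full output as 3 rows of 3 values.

25.25 7.95 10.15
7.2 4.55 -4.1
9.7 24.6 7.7

Output[0,0]: The receptive field on the input at this output position is [-1.7 4.2 5.8 / 5.9 5.5 1.3 / 3.4 -1.2 -2.7]. Elementwise product with the kernel and sum: -1.7·0.5 + 4.2·0.5 + 5.8·2 + 5.5·2 + 1.3·2 + -1.2·1.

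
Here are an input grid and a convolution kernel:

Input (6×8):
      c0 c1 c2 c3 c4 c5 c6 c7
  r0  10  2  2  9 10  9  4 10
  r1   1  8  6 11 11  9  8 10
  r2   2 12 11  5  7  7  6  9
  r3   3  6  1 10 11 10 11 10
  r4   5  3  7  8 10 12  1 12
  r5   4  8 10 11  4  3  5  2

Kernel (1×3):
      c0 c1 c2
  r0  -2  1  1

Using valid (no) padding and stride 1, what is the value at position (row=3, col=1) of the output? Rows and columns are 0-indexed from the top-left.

-1

The receptive field on the input at this output position is [6 1 10]. Elementwise product with the kernel and sum: 6·-2 + 1·1 + 10·1.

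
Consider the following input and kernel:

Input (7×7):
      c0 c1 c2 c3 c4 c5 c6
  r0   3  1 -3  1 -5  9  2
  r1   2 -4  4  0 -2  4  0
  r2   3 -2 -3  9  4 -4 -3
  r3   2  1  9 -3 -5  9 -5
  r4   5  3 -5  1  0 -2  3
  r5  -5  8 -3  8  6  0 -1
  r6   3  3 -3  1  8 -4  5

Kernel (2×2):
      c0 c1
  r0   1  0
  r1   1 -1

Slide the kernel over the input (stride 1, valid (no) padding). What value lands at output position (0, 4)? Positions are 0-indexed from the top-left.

The receptive field on the input at this output position is [-5 9 / -2 4]. Elementwise product with the kernel and sum: -5·1 + -2·1 + 4·-1.

-11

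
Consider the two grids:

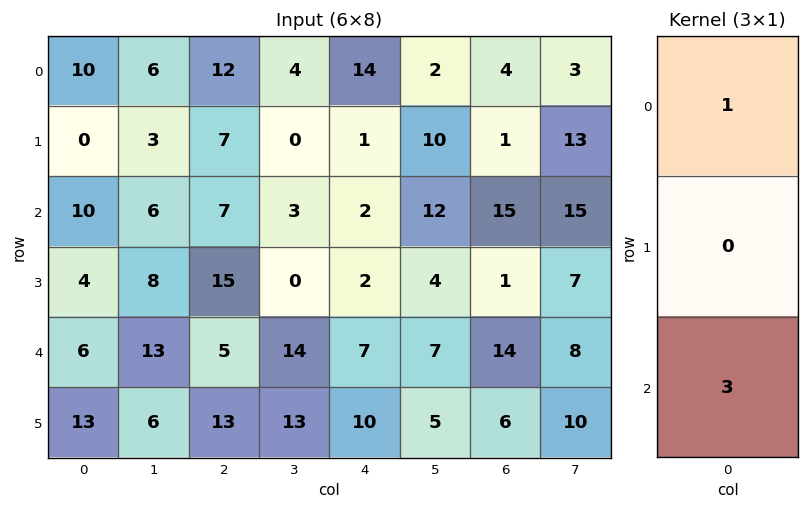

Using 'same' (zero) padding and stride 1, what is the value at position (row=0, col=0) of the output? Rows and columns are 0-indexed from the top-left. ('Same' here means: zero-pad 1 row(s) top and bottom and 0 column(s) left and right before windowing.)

0

The receptive field on the zero-padded input at this output position is [0 / 10 / 0]. Elementwise product with the kernel and sum: 0·1 + 0·3.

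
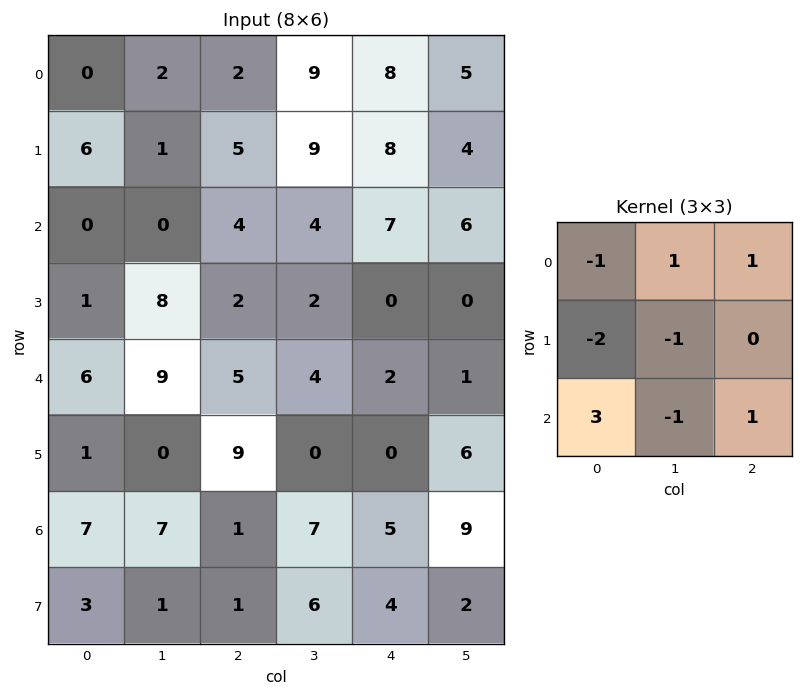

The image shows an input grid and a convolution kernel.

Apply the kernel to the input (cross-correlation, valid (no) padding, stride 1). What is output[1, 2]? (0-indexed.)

4

The receptive field on the input at this output position is [5 9 8 / 4 4 7 / 2 2 0]. Elementwise product with the kernel and sum: 5·-1 + 9·1 + 8·1 + 4·-2 + 4·-1 + 2·3 + 2·-1 + 0·1.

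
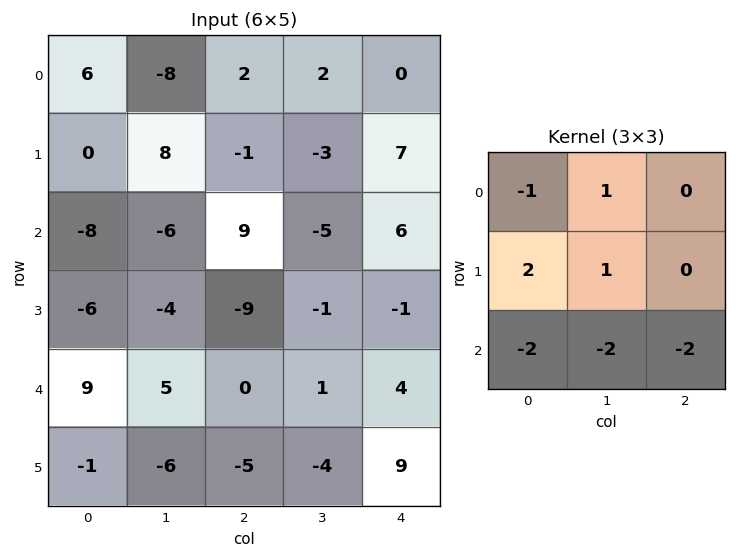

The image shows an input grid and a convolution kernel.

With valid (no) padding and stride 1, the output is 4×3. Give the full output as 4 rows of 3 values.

4 29 -25
24 16 33
-42 -14 -43
49 35 9

Output[0,0]: The receptive field on the input at this output position is [6 -8 2 / 0 8 -1 / -8 -6 9]. Elementwise product with the kernel and sum: 6·-1 + -8·1 + 0·2 + 8·1 + -8·-2 + -6·-2 + 9·-2.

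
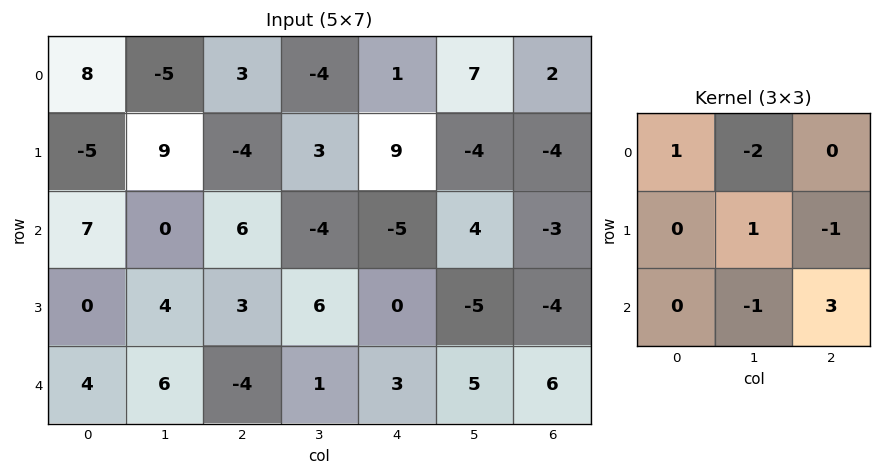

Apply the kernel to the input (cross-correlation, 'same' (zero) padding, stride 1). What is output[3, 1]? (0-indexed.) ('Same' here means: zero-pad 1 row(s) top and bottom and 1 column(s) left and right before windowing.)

-10

The receptive field on the zero-padded input at this output position is [7 0 6 / 0 4 3 / 4 6 -4]. Elementwise product with the kernel and sum: 7·1 + 0·-2 + 4·1 + 3·-1 + 6·-1 + -4·3.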